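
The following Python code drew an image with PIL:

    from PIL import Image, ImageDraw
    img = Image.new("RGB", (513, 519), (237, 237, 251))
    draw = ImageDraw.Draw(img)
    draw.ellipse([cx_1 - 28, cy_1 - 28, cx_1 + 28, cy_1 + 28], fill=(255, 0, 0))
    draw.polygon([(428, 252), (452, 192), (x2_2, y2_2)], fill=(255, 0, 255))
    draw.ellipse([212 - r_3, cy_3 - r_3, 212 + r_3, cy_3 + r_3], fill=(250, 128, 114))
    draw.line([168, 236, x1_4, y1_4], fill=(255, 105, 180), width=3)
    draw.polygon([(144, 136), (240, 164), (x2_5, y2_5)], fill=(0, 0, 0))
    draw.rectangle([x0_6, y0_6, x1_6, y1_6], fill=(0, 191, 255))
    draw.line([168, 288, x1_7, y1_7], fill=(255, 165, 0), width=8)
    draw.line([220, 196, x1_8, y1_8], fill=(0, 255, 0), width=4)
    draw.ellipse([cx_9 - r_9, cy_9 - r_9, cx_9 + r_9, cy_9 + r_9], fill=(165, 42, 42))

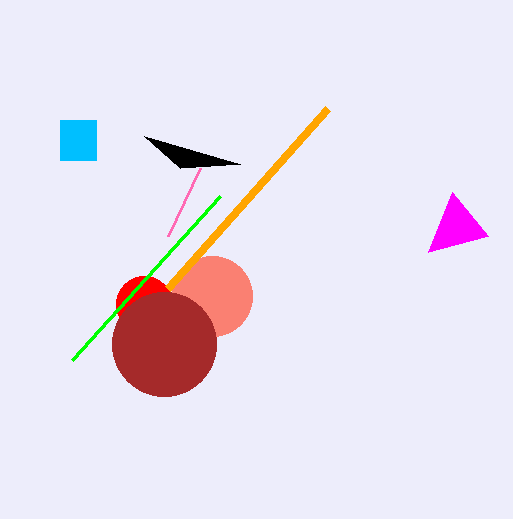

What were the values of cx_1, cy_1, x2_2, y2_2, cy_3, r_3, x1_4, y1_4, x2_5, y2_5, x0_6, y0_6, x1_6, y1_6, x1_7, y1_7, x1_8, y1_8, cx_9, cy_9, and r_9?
cx_1 = 144; cy_1 = 304; x2_2 = 488; y2_2 = 236; cy_3 = 296; r_3 = 40; x1_4 = 200; y1_4 = 168; x2_5 = 180; y2_5 = 168; x0_6 = 60; y0_6 = 120; x1_6 = 96; y1_6 = 160; x1_7 = 328; y1_7 = 108; x1_8 = 72; y1_8 = 360; cx_9 = 164; cy_9 = 344; r_9 = 52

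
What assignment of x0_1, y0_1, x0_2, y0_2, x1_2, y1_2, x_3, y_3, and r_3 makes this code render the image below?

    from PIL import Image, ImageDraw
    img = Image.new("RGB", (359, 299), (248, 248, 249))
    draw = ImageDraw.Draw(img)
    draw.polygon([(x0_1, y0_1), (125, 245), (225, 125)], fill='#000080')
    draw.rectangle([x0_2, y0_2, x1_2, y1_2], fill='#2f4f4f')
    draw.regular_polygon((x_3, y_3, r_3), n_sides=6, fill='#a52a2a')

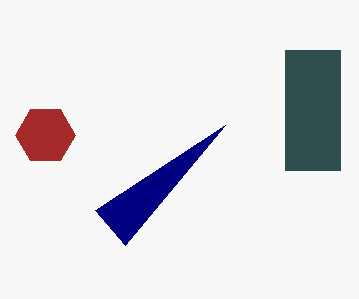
x0_1 = 95, y0_1 = 210, x0_2 = 285, y0_2 = 50, x1_2 = 340, y1_2 = 170, x_3 = 45, y_3 = 135, r_3 = 30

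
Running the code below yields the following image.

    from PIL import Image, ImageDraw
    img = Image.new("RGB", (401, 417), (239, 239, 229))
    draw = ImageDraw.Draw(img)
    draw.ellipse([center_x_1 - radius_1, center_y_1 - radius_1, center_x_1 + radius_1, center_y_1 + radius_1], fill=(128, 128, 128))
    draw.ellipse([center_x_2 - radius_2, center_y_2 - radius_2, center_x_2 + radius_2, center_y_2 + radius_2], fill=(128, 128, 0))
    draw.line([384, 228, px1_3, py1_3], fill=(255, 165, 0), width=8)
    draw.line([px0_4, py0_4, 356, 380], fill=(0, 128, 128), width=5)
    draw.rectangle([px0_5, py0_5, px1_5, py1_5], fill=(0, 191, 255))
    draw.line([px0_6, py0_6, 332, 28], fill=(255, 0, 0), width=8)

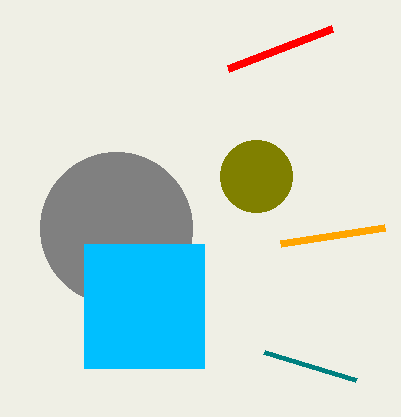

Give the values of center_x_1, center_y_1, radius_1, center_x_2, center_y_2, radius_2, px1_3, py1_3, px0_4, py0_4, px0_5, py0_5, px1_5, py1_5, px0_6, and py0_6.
center_x_1 = 116, center_y_1 = 228, radius_1 = 76, center_x_2 = 256, center_y_2 = 176, radius_2 = 36, px1_3 = 280, py1_3 = 244, px0_4 = 264, py0_4 = 352, px0_5 = 84, py0_5 = 244, px1_5 = 204, py1_5 = 368, px0_6 = 228, py0_6 = 68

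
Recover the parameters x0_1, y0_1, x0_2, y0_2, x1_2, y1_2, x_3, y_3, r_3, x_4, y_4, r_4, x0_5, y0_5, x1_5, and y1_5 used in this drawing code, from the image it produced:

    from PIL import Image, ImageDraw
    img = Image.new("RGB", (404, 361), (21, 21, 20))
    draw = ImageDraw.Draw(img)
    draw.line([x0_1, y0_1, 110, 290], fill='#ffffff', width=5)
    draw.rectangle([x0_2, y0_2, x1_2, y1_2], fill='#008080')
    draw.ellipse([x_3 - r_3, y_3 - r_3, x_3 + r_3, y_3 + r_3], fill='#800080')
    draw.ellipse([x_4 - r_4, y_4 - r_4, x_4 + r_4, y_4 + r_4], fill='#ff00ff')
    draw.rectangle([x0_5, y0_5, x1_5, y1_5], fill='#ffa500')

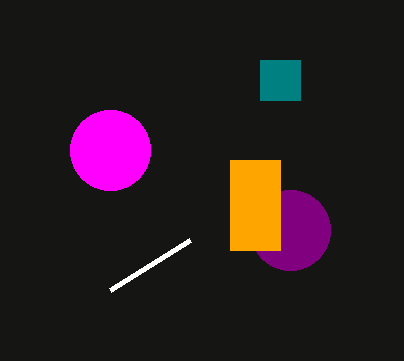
x0_1 = 190
y0_1 = 240
x0_2 = 260
y0_2 = 60
x1_2 = 300
y1_2 = 100
x_3 = 290
y_3 = 230
r_3 = 40
x_4 = 110
y_4 = 150
r_4 = 40
x0_5 = 230
y0_5 = 160
x1_5 = 280
y1_5 = 250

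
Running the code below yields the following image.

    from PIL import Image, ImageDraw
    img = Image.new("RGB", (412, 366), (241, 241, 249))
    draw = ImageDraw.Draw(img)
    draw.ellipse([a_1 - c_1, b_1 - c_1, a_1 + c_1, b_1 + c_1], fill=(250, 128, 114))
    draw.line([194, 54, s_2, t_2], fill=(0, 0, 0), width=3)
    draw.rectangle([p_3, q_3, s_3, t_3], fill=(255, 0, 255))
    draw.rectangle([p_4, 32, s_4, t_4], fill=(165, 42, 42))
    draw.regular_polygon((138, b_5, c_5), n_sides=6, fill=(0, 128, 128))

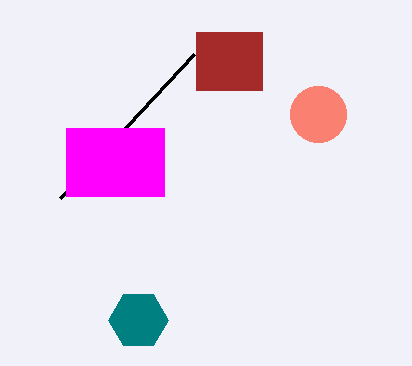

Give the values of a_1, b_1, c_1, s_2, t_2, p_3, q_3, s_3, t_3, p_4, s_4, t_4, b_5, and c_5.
a_1 = 318; b_1 = 114; c_1 = 28; s_2 = 60; t_2 = 198; p_3 = 66; q_3 = 128; s_3 = 164; t_3 = 196; p_4 = 196; s_4 = 262; t_4 = 90; b_5 = 320; c_5 = 30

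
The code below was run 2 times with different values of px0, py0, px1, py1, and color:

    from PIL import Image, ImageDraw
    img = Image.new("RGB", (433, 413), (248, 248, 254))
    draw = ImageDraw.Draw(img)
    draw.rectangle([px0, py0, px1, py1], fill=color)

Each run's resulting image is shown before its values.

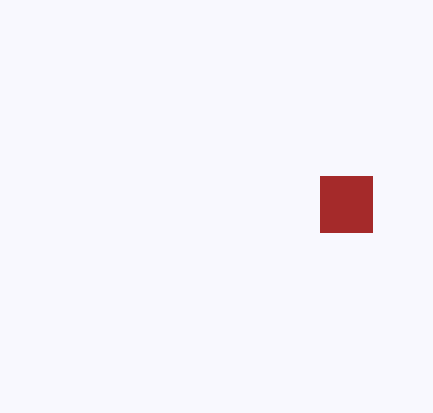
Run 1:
px0 = 320; py0 = 176; px1 = 372; py1 = 232; color = 'brown'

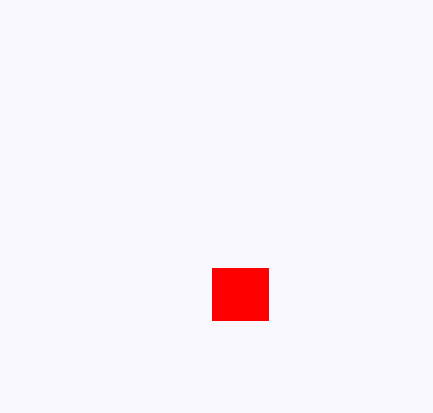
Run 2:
px0 = 212, py0 = 268, px1 = 268, py1 = 320, color = 'red'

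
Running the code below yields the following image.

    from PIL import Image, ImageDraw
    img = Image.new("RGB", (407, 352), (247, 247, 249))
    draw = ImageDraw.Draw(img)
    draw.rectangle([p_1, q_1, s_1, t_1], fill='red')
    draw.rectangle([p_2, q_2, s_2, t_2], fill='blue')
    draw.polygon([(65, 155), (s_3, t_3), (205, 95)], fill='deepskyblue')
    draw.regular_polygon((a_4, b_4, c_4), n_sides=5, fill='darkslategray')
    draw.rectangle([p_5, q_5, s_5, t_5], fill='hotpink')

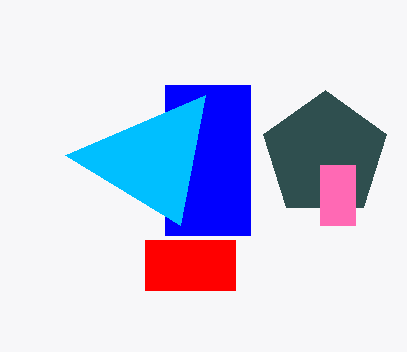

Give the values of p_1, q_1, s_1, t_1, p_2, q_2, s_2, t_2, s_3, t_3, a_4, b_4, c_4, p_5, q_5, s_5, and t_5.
p_1 = 145
q_1 = 240
s_1 = 235
t_1 = 290
p_2 = 165
q_2 = 85
s_2 = 250
t_2 = 235
s_3 = 180
t_3 = 225
a_4 = 325
b_4 = 155
c_4 = 65
p_5 = 320
q_5 = 165
s_5 = 355
t_5 = 225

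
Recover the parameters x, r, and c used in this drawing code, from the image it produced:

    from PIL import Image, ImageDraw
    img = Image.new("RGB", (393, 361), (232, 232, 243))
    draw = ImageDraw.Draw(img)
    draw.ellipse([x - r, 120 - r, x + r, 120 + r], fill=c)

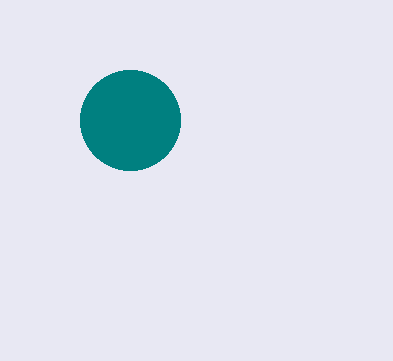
x = 130
r = 50
c = 'teal'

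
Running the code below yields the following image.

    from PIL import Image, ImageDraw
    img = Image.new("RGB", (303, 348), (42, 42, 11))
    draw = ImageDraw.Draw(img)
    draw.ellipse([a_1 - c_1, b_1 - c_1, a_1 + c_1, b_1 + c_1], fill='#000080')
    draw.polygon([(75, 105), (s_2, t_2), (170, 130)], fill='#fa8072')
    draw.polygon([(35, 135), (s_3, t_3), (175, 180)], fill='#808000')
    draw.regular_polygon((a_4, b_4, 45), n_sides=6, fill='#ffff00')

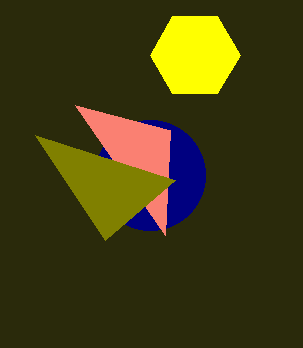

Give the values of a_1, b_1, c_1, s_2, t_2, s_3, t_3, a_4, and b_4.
a_1 = 150, b_1 = 175, c_1 = 55, s_2 = 165, t_2 = 235, s_3 = 105, t_3 = 240, a_4 = 195, b_4 = 55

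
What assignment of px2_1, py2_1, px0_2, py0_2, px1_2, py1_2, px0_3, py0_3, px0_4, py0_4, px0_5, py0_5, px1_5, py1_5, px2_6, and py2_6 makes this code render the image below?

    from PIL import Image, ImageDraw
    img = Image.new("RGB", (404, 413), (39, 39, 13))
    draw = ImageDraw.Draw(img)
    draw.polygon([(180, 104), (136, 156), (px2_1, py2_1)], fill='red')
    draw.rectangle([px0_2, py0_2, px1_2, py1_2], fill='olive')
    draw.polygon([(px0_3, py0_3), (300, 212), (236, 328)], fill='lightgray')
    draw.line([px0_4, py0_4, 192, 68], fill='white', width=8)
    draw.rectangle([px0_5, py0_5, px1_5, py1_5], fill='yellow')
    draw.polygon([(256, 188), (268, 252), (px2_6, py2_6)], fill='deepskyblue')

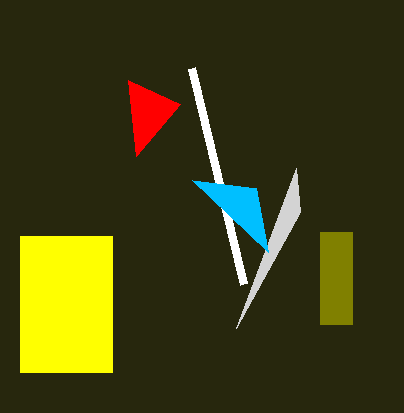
px2_1 = 128; py2_1 = 80; px0_2 = 320; py0_2 = 232; px1_2 = 352; py1_2 = 324; px0_3 = 296; py0_3 = 168; px0_4 = 244; py0_4 = 284; px0_5 = 20; py0_5 = 236; px1_5 = 112; py1_5 = 372; px2_6 = 192; py2_6 = 180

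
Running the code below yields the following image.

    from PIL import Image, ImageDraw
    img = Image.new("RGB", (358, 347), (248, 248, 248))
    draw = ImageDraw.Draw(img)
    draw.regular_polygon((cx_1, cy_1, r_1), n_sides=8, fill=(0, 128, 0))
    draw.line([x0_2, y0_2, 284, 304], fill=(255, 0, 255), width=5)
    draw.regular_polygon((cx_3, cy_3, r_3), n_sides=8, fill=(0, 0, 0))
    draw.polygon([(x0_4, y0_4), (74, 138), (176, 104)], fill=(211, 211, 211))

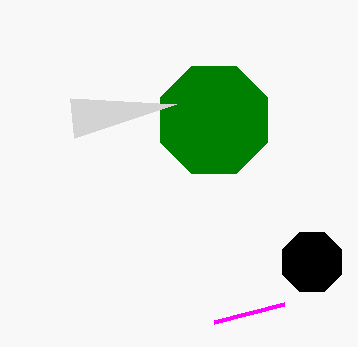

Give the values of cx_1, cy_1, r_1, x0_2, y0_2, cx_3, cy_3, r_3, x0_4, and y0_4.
cx_1 = 214
cy_1 = 120
r_1 = 58
x0_2 = 214
y0_2 = 322
cx_3 = 312
cy_3 = 262
r_3 = 32
x0_4 = 70
y0_4 = 98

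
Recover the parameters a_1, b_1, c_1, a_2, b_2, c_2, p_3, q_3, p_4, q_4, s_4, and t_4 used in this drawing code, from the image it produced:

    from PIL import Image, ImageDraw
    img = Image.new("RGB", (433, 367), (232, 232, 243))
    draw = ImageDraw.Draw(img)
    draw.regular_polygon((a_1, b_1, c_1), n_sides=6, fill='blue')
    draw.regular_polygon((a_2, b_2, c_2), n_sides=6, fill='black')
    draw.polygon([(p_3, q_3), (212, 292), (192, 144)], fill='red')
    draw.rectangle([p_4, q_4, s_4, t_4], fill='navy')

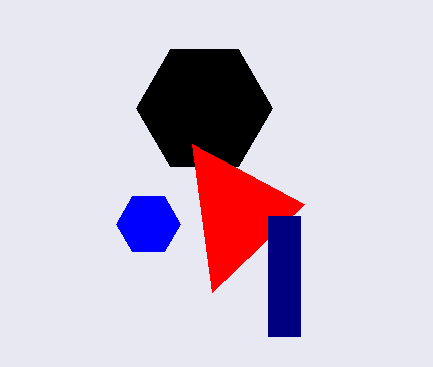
a_1 = 148
b_1 = 224
c_1 = 32
a_2 = 204
b_2 = 108
c_2 = 68
p_3 = 304
q_3 = 204
p_4 = 268
q_4 = 216
s_4 = 300
t_4 = 336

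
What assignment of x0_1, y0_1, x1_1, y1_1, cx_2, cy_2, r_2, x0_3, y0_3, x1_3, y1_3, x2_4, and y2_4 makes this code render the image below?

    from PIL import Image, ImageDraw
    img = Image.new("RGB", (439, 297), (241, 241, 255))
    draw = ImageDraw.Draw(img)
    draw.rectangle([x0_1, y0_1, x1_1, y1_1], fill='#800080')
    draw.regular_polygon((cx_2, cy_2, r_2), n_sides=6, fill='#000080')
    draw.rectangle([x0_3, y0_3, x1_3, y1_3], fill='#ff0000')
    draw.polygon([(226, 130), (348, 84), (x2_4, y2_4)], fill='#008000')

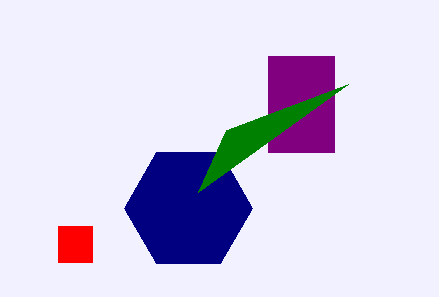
x0_1 = 268, y0_1 = 56, x1_1 = 334, y1_1 = 152, cx_2 = 188, cy_2 = 208, r_2 = 64, x0_3 = 58, y0_3 = 226, x1_3 = 92, y1_3 = 262, x2_4 = 198, y2_4 = 192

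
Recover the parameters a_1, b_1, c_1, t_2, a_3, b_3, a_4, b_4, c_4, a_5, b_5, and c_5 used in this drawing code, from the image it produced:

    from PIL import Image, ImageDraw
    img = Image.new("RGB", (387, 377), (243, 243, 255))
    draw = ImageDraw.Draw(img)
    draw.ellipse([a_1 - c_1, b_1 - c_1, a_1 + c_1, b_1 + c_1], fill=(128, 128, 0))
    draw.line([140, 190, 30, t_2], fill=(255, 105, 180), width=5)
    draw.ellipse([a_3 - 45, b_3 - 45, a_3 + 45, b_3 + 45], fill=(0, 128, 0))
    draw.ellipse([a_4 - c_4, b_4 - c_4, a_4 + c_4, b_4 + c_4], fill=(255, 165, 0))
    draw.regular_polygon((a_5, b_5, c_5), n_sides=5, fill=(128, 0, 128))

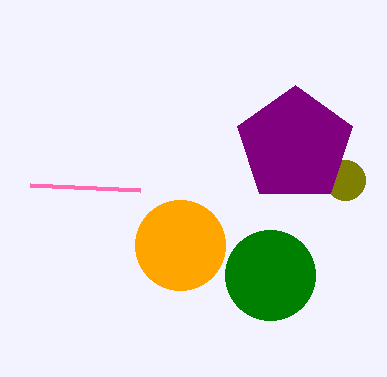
a_1 = 345, b_1 = 180, c_1 = 20, t_2 = 185, a_3 = 270, b_3 = 275, a_4 = 180, b_4 = 245, c_4 = 45, a_5 = 295, b_5 = 145, c_5 = 60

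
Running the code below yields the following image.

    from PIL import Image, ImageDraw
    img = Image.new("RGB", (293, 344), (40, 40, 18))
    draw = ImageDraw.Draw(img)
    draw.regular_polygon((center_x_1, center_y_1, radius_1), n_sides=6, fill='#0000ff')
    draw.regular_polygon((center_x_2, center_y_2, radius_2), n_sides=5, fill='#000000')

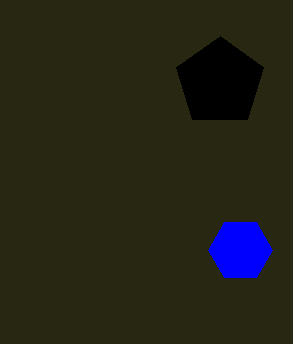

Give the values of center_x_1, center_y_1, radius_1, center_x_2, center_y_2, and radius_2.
center_x_1 = 240, center_y_1 = 250, radius_1 = 32, center_x_2 = 220, center_y_2 = 82, radius_2 = 46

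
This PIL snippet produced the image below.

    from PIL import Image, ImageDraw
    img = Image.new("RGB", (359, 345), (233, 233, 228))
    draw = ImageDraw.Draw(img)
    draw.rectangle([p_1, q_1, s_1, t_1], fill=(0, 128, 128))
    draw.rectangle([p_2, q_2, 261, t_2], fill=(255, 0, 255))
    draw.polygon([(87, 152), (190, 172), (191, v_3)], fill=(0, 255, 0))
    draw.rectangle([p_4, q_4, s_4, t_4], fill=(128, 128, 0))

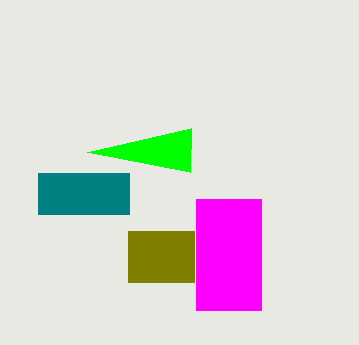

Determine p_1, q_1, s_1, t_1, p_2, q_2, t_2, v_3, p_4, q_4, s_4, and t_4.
p_1 = 38
q_1 = 173
s_1 = 129
t_1 = 214
p_2 = 196
q_2 = 199
t_2 = 310
v_3 = 128
p_4 = 128
q_4 = 231
s_4 = 194
t_4 = 282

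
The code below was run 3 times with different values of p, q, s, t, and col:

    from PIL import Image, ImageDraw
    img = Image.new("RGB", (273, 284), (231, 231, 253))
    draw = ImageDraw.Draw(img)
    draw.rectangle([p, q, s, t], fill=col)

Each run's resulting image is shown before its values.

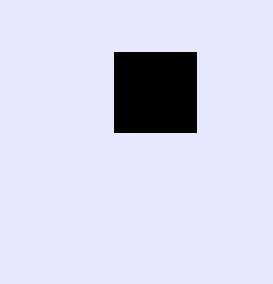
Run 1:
p = 114; q = 52; s = 196; t = 132; col = 'black'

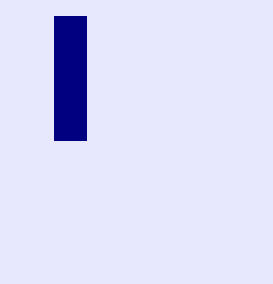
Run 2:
p = 54, q = 16, s = 86, t = 140, col = 'navy'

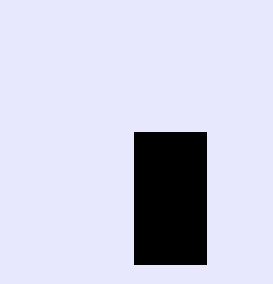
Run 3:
p = 134, q = 132, s = 206, t = 264, col = 'black'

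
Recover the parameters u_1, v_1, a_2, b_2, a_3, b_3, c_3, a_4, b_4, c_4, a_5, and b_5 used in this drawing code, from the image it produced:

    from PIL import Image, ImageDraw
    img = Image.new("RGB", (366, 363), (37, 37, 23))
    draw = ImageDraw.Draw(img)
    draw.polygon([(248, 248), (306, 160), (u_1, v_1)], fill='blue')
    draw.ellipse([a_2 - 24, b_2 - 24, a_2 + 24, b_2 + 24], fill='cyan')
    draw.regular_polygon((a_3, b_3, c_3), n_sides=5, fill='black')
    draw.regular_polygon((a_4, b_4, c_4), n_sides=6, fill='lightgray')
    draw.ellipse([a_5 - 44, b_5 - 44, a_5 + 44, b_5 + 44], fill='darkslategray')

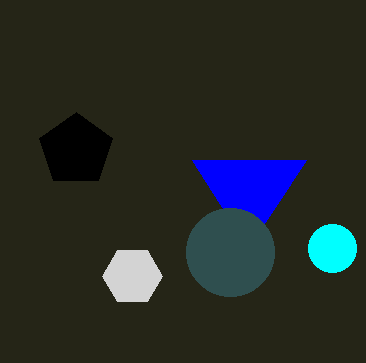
u_1 = 192, v_1 = 160, a_2 = 332, b_2 = 248, a_3 = 76, b_3 = 150, c_3 = 38, a_4 = 132, b_4 = 276, c_4 = 30, a_5 = 230, b_5 = 252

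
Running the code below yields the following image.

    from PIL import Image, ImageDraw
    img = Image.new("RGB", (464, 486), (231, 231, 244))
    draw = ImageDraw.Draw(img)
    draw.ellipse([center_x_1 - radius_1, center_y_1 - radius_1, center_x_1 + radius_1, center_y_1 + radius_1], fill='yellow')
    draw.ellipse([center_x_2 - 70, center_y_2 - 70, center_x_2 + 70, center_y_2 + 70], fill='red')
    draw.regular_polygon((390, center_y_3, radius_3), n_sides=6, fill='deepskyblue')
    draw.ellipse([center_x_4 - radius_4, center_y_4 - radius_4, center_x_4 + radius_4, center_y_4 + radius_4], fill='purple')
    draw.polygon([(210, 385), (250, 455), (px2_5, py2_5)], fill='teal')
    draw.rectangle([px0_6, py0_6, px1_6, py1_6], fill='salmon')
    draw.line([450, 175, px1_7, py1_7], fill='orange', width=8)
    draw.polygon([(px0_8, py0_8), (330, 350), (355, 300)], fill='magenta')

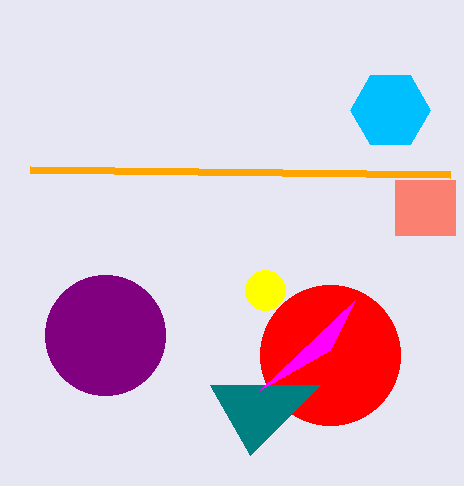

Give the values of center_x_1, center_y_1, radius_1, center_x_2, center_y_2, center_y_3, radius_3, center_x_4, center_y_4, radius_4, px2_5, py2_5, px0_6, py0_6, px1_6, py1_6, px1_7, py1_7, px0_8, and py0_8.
center_x_1 = 265; center_y_1 = 290; radius_1 = 20; center_x_2 = 330; center_y_2 = 355; center_y_3 = 110; radius_3 = 40; center_x_4 = 105; center_y_4 = 335; radius_4 = 60; px2_5 = 320; py2_5 = 385; px0_6 = 395; py0_6 = 180; px1_6 = 455; py1_6 = 235; px1_7 = 30; py1_7 = 170; px0_8 = 260; py0_8 = 390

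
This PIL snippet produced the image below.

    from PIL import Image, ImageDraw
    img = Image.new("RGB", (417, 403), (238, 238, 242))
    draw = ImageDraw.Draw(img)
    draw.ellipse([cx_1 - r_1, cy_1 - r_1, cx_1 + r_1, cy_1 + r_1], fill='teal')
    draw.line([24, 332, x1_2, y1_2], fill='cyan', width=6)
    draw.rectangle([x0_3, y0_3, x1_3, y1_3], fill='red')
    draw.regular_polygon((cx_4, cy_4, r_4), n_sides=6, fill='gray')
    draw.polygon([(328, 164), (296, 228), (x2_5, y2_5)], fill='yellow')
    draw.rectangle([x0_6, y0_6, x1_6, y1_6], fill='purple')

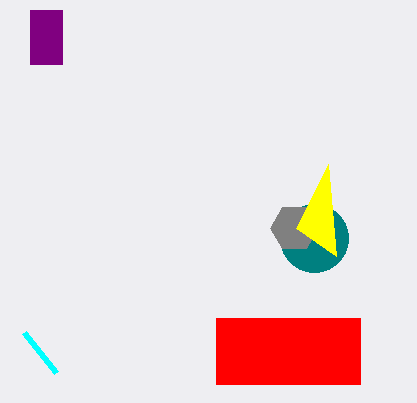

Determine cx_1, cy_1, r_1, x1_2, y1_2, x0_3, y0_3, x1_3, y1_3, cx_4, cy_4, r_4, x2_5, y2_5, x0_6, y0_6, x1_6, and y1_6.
cx_1 = 314; cy_1 = 238; r_1 = 34; x1_2 = 56; y1_2 = 372; x0_3 = 216; y0_3 = 318; x1_3 = 360; y1_3 = 384; cx_4 = 294; cy_4 = 228; r_4 = 24; x2_5 = 336; y2_5 = 256; x0_6 = 30; y0_6 = 10; x1_6 = 62; y1_6 = 64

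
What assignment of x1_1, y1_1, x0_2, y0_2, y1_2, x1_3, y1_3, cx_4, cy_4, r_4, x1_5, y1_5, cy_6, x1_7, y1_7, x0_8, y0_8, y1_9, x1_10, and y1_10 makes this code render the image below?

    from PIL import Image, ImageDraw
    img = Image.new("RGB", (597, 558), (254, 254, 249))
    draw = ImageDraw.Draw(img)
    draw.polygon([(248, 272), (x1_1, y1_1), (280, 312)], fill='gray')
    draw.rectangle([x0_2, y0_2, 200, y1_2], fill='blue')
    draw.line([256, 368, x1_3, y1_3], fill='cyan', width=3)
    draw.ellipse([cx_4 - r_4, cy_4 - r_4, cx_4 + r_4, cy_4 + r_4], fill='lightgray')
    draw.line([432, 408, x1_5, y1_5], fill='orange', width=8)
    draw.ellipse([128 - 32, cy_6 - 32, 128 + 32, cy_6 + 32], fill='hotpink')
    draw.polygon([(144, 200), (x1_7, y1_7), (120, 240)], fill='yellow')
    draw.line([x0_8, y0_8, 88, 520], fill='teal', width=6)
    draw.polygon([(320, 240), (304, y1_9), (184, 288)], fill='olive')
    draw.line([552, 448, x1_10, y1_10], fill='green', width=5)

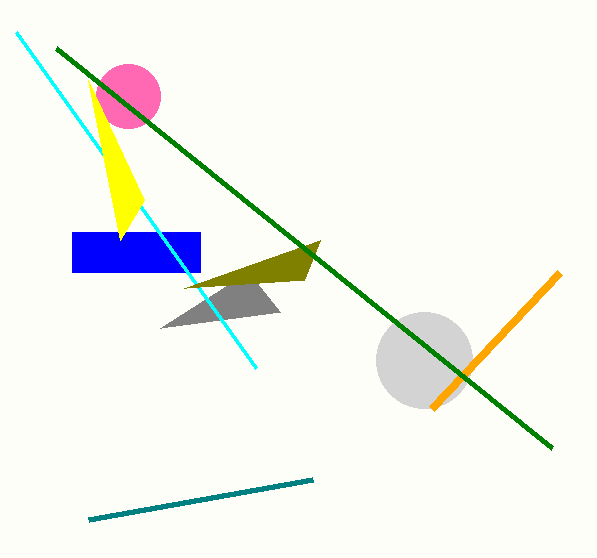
x1_1 = 160; y1_1 = 328; x0_2 = 72; y0_2 = 232; y1_2 = 272; x1_3 = 16; y1_3 = 32; cx_4 = 424; cy_4 = 360; r_4 = 48; x1_5 = 560; y1_5 = 272; cy_6 = 96; x1_7 = 88; y1_7 = 80; x0_8 = 312; y0_8 = 480; y1_9 = 280; x1_10 = 56; y1_10 = 48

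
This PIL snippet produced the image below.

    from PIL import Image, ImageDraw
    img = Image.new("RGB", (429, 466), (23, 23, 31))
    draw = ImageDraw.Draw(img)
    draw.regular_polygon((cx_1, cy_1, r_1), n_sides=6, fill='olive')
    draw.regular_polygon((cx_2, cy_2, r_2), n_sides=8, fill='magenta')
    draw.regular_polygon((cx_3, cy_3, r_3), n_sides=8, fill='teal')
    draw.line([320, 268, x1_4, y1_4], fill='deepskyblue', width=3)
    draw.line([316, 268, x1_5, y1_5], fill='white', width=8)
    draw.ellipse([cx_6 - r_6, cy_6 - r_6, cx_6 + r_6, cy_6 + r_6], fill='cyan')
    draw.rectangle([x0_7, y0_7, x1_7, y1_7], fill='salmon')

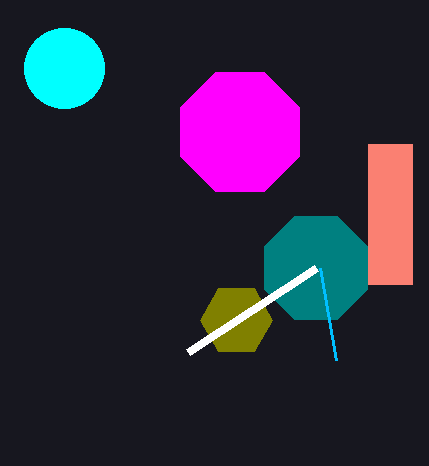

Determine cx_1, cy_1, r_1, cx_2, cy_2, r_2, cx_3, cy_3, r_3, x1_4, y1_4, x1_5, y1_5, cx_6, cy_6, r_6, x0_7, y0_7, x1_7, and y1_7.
cx_1 = 236, cy_1 = 320, r_1 = 36, cx_2 = 240, cy_2 = 132, r_2 = 64, cx_3 = 316, cy_3 = 268, r_3 = 56, x1_4 = 336, y1_4 = 360, x1_5 = 188, y1_5 = 352, cx_6 = 64, cy_6 = 68, r_6 = 40, x0_7 = 368, y0_7 = 144, x1_7 = 412, y1_7 = 284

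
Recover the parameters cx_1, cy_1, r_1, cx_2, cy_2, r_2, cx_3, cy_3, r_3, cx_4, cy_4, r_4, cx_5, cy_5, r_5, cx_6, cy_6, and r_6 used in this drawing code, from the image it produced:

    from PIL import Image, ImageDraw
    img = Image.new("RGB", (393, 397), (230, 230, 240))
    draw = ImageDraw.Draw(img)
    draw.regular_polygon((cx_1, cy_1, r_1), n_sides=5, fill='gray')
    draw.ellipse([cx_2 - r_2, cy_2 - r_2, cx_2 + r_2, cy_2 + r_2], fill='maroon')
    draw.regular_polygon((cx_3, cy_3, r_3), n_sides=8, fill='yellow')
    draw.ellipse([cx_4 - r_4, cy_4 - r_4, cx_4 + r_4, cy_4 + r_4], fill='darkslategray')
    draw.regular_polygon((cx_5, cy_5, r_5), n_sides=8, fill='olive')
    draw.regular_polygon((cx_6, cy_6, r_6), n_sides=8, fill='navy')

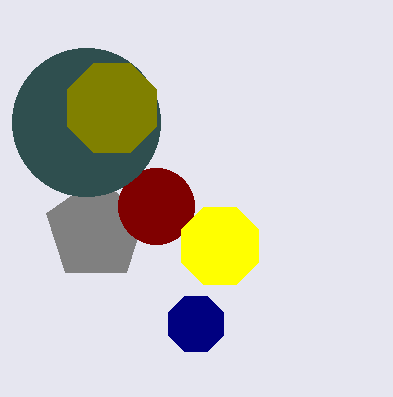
cx_1 = 96
cy_1 = 230
r_1 = 52
cx_2 = 156
cy_2 = 206
r_2 = 38
cx_3 = 220
cy_3 = 246
r_3 = 42
cx_4 = 86
cy_4 = 122
r_4 = 74
cx_5 = 112
cy_5 = 108
r_5 = 48
cx_6 = 196
cy_6 = 324
r_6 = 30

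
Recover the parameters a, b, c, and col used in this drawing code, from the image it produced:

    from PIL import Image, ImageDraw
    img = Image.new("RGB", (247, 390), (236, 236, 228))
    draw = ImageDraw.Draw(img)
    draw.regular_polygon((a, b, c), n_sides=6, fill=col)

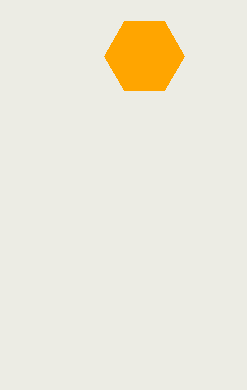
a = 144, b = 56, c = 40, col = 'orange'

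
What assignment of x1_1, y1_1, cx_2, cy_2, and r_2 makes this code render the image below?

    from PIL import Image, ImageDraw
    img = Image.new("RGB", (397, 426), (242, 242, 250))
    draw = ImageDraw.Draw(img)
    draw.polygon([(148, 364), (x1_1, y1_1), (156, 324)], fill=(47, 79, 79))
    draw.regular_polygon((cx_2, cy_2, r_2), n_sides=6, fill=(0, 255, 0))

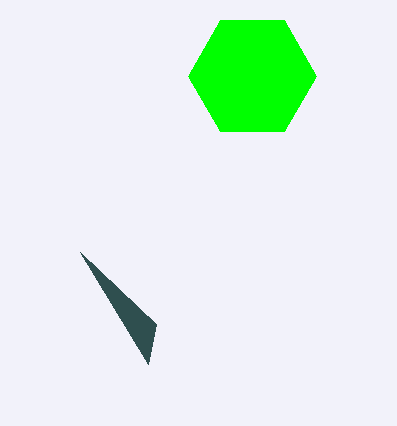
x1_1 = 80
y1_1 = 252
cx_2 = 252
cy_2 = 76
r_2 = 64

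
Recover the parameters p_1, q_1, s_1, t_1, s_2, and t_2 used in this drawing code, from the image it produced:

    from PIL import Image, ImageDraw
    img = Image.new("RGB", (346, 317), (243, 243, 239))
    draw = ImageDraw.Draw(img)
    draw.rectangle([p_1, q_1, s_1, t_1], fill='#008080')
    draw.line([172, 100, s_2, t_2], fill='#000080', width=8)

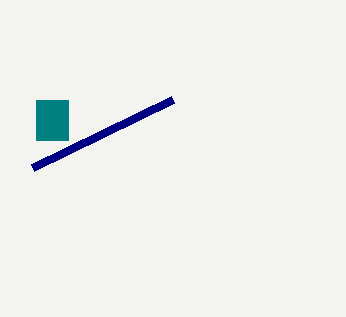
p_1 = 36
q_1 = 100
s_1 = 68
t_1 = 140
s_2 = 32
t_2 = 168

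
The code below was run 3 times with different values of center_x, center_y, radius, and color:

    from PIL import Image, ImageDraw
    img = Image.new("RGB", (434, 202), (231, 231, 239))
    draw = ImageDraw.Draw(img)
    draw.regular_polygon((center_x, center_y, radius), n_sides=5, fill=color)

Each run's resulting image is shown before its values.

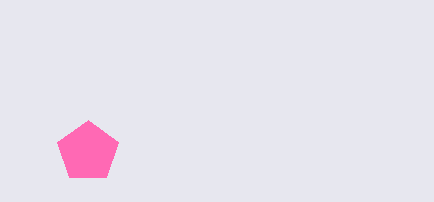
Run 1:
center_x = 88
center_y = 152
radius = 32
color = 'hotpink'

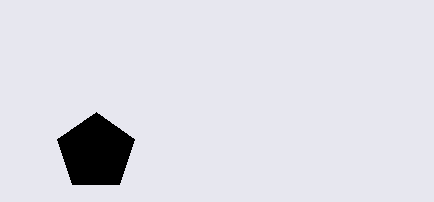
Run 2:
center_x = 96; center_y = 152; radius = 40; color = 'black'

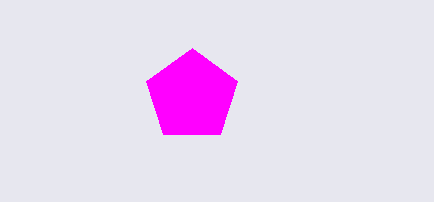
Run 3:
center_x = 192, center_y = 96, radius = 48, color = 'magenta'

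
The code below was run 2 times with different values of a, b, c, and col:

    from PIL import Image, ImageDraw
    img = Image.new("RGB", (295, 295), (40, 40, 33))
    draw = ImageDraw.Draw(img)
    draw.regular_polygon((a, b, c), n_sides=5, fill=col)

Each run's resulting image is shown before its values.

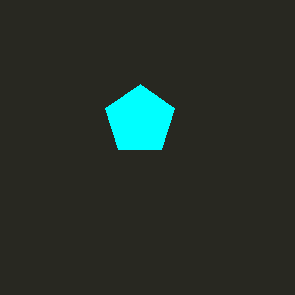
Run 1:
a = 140, b = 120, c = 36, col = 'cyan'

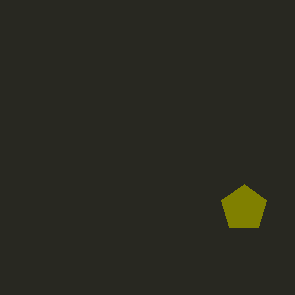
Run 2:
a = 244; b = 208; c = 24; col = 'olive'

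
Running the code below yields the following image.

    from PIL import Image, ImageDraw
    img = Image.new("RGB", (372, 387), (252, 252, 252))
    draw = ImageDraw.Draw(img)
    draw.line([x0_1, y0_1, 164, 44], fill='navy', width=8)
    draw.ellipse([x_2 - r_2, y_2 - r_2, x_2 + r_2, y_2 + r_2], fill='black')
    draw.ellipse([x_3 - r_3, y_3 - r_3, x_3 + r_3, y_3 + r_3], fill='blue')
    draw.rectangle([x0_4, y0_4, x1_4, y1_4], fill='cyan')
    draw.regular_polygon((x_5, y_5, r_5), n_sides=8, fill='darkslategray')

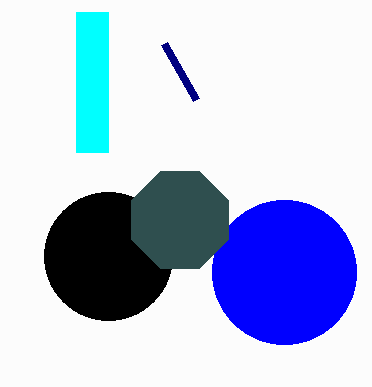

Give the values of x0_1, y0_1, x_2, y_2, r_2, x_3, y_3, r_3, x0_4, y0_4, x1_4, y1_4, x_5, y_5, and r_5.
x0_1 = 196; y0_1 = 100; x_2 = 108; y_2 = 256; r_2 = 64; x_3 = 284; y_3 = 272; r_3 = 72; x0_4 = 76; y0_4 = 12; x1_4 = 108; y1_4 = 152; x_5 = 180; y_5 = 220; r_5 = 52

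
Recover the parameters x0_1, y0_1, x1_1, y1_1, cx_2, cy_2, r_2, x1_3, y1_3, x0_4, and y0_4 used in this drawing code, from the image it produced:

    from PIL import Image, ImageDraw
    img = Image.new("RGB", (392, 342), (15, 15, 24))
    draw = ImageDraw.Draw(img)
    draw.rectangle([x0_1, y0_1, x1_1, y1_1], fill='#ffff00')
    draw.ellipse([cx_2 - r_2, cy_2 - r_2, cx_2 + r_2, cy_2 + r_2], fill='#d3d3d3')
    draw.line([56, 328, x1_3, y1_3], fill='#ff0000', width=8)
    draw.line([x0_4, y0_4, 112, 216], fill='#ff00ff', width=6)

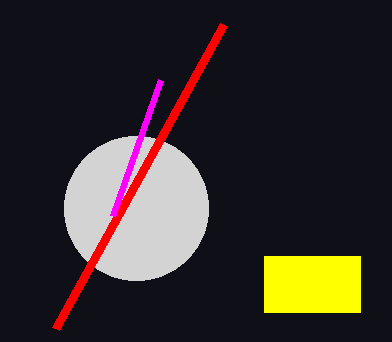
x0_1 = 264; y0_1 = 256; x1_1 = 360; y1_1 = 312; cx_2 = 136; cy_2 = 208; r_2 = 72; x1_3 = 224; y1_3 = 24; x0_4 = 160; y0_4 = 80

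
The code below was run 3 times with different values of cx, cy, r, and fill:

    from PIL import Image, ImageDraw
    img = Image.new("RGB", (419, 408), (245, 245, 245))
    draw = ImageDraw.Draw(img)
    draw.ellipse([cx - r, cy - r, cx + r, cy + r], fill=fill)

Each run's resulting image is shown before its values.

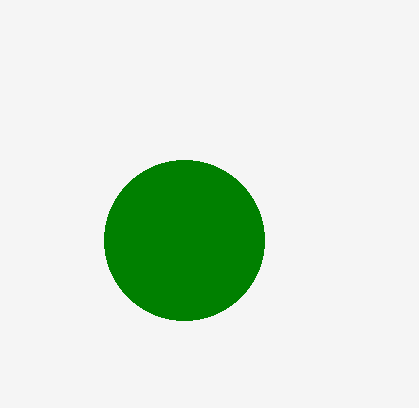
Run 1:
cx = 184, cy = 240, r = 80, fill = 'green'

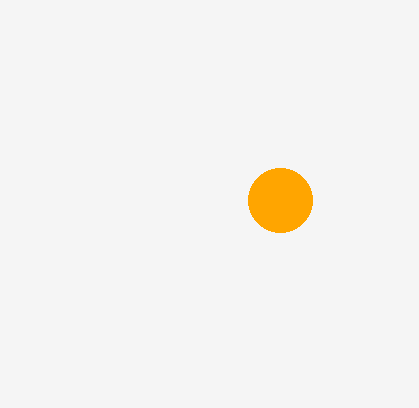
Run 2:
cx = 280; cy = 200; r = 32; fill = 'orange'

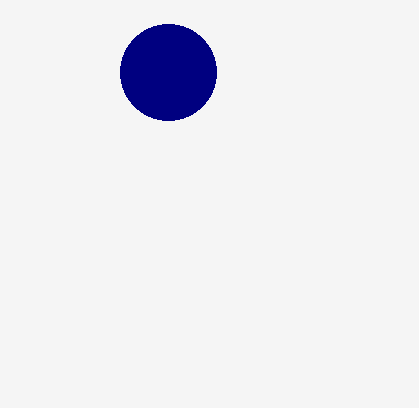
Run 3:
cx = 168; cy = 72; r = 48; fill = 'navy'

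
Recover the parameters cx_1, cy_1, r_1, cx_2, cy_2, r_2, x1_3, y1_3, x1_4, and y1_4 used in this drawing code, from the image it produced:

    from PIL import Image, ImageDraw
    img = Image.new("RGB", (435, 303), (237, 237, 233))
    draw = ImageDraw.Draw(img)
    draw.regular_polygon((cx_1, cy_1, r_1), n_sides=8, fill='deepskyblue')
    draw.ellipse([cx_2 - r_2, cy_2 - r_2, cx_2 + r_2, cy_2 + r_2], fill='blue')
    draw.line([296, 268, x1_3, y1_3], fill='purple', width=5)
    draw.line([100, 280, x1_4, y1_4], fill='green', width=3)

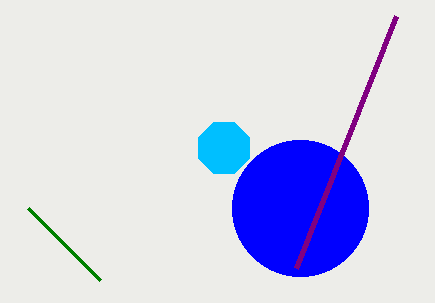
cx_1 = 224; cy_1 = 148; r_1 = 28; cx_2 = 300; cy_2 = 208; r_2 = 68; x1_3 = 396; y1_3 = 16; x1_4 = 28; y1_4 = 208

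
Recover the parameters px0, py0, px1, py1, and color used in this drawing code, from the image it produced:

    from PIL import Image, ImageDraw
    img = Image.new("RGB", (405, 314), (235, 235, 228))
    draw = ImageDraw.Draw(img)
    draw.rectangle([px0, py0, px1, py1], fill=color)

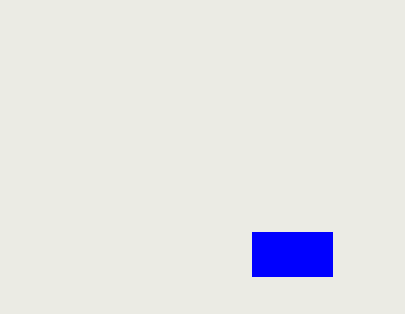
px0 = 252, py0 = 232, px1 = 332, py1 = 276, color = 'blue'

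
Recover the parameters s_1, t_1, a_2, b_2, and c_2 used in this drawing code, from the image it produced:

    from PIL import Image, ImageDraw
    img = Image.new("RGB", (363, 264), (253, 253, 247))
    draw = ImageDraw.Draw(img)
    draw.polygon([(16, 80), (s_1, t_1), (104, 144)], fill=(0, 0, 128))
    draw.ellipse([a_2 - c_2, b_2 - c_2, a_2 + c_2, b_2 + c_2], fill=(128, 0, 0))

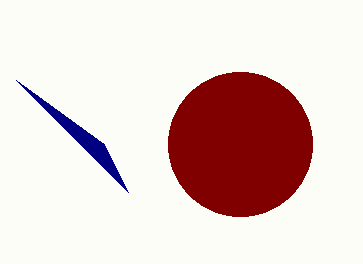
s_1 = 128, t_1 = 192, a_2 = 240, b_2 = 144, c_2 = 72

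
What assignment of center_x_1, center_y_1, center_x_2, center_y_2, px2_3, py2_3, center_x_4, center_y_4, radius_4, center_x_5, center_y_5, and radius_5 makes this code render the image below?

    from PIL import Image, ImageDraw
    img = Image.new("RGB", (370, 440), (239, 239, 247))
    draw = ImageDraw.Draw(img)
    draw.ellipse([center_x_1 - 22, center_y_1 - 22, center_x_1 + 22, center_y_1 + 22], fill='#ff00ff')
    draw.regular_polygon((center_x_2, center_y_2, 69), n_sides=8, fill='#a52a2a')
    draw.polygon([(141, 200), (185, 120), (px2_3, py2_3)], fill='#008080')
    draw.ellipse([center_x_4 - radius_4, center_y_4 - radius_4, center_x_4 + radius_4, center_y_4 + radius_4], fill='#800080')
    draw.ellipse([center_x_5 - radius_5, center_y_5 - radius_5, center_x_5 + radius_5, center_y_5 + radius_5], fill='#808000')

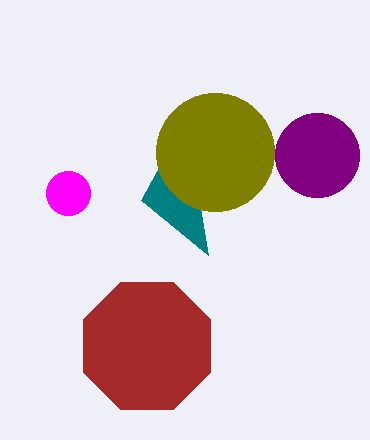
center_x_1 = 68; center_y_1 = 193; center_x_2 = 147; center_y_2 = 346; px2_3 = 208; py2_3 = 255; center_x_4 = 317; center_y_4 = 155; radius_4 = 42; center_x_5 = 215; center_y_5 = 152; radius_5 = 59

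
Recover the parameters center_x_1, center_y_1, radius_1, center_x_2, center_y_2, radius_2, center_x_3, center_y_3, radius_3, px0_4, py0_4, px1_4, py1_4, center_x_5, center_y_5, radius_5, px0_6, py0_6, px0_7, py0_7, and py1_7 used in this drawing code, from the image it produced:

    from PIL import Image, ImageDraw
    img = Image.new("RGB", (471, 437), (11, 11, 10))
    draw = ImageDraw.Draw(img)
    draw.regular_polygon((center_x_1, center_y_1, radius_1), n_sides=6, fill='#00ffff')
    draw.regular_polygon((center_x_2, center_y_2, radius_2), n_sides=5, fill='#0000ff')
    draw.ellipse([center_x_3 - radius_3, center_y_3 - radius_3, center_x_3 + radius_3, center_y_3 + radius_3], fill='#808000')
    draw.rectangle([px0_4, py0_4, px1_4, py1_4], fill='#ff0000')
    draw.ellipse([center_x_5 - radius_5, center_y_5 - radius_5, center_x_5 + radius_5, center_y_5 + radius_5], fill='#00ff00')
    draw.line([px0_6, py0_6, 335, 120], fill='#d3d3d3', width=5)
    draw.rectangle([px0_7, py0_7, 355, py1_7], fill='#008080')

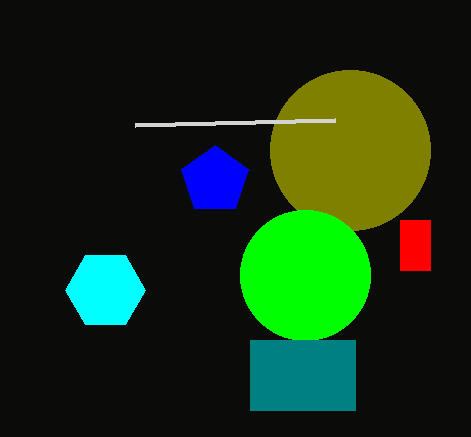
center_x_1 = 105, center_y_1 = 290, radius_1 = 40, center_x_2 = 215, center_y_2 = 180, radius_2 = 35, center_x_3 = 350, center_y_3 = 150, radius_3 = 80, px0_4 = 400, py0_4 = 220, px1_4 = 430, py1_4 = 270, center_x_5 = 305, center_y_5 = 275, radius_5 = 65, px0_6 = 135, py0_6 = 125, px0_7 = 250, py0_7 = 340, py1_7 = 410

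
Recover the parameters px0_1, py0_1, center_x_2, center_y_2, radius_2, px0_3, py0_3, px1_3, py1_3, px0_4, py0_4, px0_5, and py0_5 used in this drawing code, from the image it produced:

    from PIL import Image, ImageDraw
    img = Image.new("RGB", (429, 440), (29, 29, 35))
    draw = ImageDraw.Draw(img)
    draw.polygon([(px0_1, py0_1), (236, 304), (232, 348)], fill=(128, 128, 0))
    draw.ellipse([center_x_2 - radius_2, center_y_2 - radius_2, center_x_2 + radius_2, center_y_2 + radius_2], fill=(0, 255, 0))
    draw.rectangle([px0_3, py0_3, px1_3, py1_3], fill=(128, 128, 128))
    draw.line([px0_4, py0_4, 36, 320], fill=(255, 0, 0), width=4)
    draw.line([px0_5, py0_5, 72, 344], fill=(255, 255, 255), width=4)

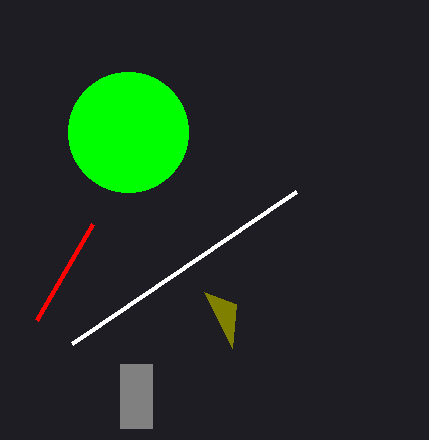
px0_1 = 204; py0_1 = 292; center_x_2 = 128; center_y_2 = 132; radius_2 = 60; px0_3 = 120; py0_3 = 364; px1_3 = 152; py1_3 = 428; px0_4 = 92; py0_4 = 224; px0_5 = 296; py0_5 = 192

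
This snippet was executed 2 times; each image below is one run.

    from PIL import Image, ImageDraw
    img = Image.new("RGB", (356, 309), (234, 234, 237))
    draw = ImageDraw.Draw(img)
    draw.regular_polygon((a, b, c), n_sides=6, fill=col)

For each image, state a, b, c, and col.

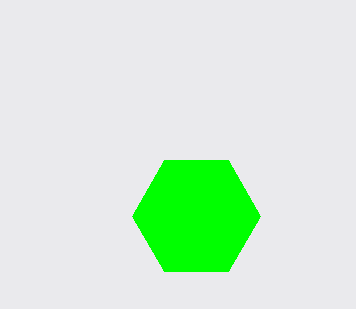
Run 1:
a = 196
b = 216
c = 64
col = 'lime'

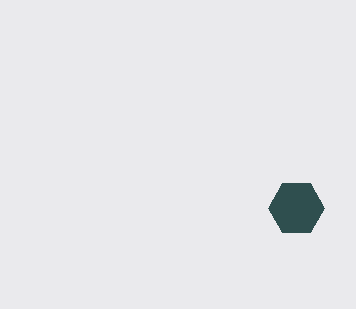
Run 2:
a = 296; b = 208; c = 28; col = 'darkslategray'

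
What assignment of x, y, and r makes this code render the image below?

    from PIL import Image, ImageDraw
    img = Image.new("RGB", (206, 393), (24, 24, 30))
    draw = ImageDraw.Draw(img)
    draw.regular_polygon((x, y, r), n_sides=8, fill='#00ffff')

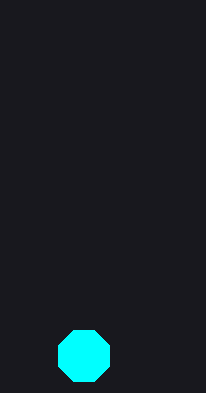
x = 84, y = 356, r = 28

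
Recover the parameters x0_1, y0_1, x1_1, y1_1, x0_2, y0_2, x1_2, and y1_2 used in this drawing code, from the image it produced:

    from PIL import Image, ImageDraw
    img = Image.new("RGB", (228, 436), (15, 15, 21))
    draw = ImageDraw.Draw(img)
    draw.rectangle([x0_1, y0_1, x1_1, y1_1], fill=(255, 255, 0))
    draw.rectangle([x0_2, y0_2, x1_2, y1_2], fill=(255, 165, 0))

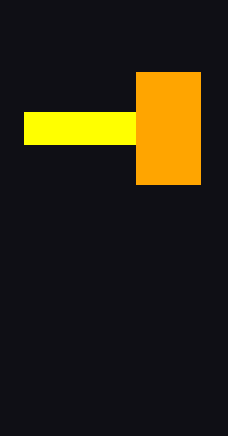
x0_1 = 24; y0_1 = 112; x1_1 = 136; y1_1 = 144; x0_2 = 136; y0_2 = 72; x1_2 = 200; y1_2 = 184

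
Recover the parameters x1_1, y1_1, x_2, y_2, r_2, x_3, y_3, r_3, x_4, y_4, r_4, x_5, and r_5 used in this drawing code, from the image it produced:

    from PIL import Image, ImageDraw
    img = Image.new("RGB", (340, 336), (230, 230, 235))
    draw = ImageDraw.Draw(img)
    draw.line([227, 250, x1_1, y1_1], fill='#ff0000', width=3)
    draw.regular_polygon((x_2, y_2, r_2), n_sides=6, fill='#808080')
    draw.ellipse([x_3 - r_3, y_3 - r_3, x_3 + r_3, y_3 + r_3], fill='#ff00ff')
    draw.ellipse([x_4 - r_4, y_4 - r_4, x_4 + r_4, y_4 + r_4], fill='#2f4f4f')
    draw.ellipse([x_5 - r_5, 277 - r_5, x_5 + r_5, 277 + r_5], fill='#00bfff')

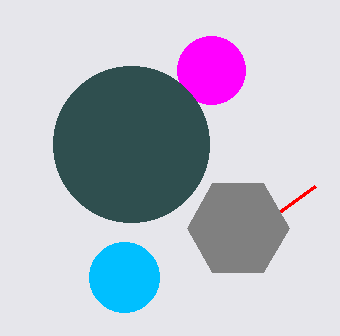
x1_1 = 315
y1_1 = 186
x_2 = 238
y_2 = 228
r_2 = 51
x_3 = 211
y_3 = 70
r_3 = 34
x_4 = 131
y_4 = 144
r_4 = 78
x_5 = 124
r_5 = 35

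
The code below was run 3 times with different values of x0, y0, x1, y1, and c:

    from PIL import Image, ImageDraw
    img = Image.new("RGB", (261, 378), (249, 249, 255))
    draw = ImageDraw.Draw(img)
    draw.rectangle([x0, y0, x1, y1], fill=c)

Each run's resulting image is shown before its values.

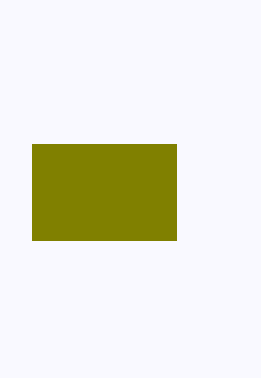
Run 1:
x0 = 32
y0 = 144
x1 = 176
y1 = 240
c = 'olive'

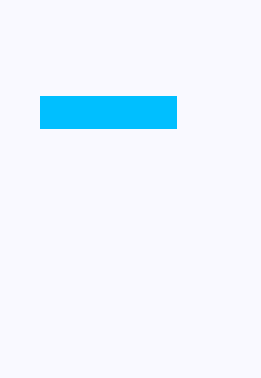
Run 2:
x0 = 40, y0 = 96, x1 = 176, y1 = 128, c = 'deepskyblue'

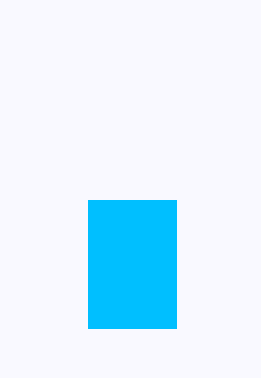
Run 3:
x0 = 88; y0 = 200; x1 = 176; y1 = 328; c = 'deepskyblue'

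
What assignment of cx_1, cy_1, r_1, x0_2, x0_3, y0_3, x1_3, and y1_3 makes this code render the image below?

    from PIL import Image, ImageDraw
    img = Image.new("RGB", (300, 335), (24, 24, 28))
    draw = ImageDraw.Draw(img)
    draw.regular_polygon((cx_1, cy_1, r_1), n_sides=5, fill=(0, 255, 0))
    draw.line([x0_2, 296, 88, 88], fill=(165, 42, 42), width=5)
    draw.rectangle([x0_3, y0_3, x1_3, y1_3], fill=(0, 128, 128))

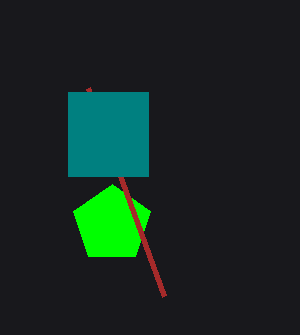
cx_1 = 112; cy_1 = 224; r_1 = 40; x0_2 = 164; x0_3 = 68; y0_3 = 92; x1_3 = 148; y1_3 = 176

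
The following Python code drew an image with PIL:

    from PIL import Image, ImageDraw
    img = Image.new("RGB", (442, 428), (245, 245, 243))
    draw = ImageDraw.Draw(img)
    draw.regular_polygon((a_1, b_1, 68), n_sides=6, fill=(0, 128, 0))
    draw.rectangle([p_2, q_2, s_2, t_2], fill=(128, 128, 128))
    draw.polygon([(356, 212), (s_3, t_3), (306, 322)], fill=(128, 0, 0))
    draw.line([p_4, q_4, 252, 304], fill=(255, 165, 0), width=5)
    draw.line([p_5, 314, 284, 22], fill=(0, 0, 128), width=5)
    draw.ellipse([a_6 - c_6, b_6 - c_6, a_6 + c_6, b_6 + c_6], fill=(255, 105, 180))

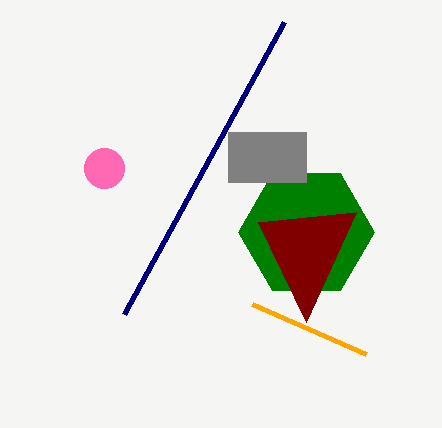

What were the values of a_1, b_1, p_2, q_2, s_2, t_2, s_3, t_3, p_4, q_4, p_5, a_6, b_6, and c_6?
a_1 = 306
b_1 = 232
p_2 = 228
q_2 = 132
s_2 = 306
t_2 = 182
s_3 = 258
t_3 = 222
p_4 = 366
q_4 = 354
p_5 = 124
a_6 = 104
b_6 = 168
c_6 = 20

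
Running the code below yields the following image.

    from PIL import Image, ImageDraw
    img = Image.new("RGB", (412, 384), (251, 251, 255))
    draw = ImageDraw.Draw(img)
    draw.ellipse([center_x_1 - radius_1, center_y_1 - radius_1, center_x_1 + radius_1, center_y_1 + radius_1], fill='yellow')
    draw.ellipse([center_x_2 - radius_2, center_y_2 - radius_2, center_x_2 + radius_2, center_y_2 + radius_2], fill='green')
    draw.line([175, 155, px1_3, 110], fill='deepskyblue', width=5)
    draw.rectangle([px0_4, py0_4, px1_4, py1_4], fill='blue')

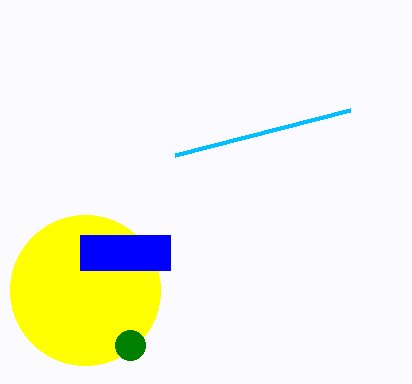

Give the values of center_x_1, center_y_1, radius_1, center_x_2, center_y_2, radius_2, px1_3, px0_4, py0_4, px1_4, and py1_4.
center_x_1 = 85
center_y_1 = 290
radius_1 = 75
center_x_2 = 130
center_y_2 = 345
radius_2 = 15
px1_3 = 350
px0_4 = 80
py0_4 = 235
px1_4 = 170
py1_4 = 270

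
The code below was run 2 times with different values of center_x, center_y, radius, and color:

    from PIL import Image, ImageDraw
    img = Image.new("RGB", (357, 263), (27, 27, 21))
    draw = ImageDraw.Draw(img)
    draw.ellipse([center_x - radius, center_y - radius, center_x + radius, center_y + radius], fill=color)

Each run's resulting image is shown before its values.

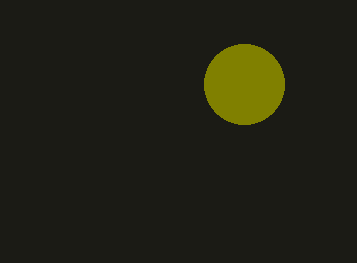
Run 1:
center_x = 244; center_y = 84; radius = 40; color = 'olive'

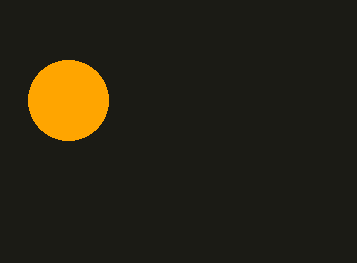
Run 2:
center_x = 68; center_y = 100; radius = 40; color = 'orange'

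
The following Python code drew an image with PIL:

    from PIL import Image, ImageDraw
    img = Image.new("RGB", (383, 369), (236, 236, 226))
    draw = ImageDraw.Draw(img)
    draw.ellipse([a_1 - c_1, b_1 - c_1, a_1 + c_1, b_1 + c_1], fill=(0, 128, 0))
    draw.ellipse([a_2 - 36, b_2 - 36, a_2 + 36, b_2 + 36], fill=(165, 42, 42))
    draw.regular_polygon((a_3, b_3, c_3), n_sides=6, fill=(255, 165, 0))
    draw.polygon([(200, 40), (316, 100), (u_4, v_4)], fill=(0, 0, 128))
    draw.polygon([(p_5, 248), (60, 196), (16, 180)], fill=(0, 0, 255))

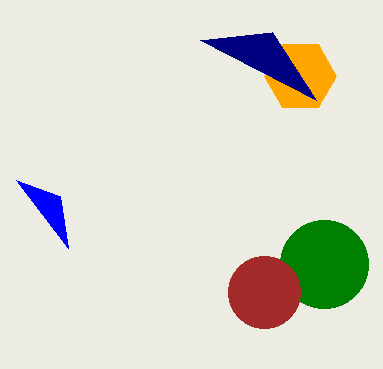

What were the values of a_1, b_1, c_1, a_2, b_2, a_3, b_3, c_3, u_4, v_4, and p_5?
a_1 = 324, b_1 = 264, c_1 = 44, a_2 = 264, b_2 = 292, a_3 = 300, b_3 = 76, c_3 = 36, u_4 = 272, v_4 = 32, p_5 = 68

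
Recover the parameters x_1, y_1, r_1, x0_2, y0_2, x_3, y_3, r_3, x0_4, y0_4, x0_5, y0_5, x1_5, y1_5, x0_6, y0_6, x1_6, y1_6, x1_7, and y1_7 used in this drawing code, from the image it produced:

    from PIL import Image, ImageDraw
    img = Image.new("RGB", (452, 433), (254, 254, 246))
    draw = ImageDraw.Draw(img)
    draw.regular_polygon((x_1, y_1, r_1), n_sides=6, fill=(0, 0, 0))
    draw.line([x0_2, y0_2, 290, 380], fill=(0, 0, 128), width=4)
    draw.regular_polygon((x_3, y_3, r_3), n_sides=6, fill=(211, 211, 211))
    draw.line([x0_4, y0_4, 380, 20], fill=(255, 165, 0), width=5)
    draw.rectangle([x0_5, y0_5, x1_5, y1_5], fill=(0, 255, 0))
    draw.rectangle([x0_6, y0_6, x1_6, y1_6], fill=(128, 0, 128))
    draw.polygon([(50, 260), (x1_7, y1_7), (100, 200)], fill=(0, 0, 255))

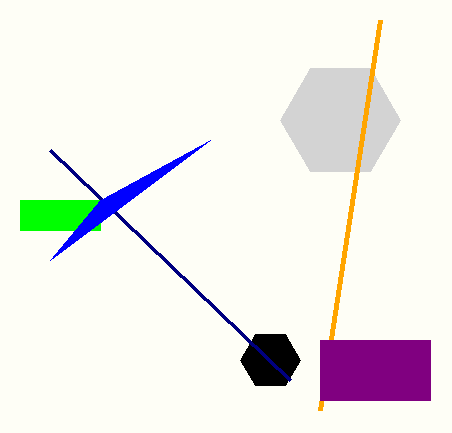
x_1 = 270
y_1 = 360
r_1 = 30
x0_2 = 50
y0_2 = 150
x_3 = 340
y_3 = 120
r_3 = 60
x0_4 = 320
y0_4 = 410
x0_5 = 20
y0_5 = 200
x1_5 = 100
y1_5 = 230
x0_6 = 320
y0_6 = 340
x1_6 = 430
y1_6 = 400
x1_7 = 210
y1_7 = 140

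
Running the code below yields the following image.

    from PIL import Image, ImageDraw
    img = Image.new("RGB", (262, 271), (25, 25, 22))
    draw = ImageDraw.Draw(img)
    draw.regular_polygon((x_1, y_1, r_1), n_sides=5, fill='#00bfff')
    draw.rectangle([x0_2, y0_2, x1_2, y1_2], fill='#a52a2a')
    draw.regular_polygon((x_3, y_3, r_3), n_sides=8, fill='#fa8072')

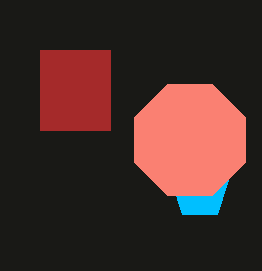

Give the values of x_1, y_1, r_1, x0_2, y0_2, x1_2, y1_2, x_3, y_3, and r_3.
x_1 = 200; y_1 = 190; r_1 = 30; x0_2 = 40; y0_2 = 50; x1_2 = 110; y1_2 = 130; x_3 = 190; y_3 = 140; r_3 = 60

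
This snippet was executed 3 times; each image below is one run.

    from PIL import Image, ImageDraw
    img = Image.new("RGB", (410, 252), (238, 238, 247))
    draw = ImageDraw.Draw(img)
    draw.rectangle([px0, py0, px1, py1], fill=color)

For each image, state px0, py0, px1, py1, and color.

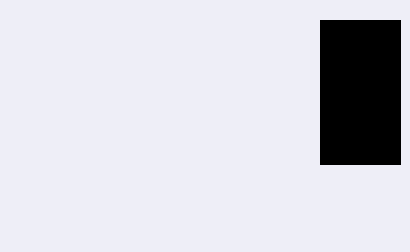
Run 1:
px0 = 320
py0 = 20
px1 = 400
py1 = 164
color = 'black'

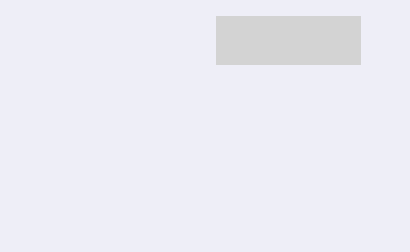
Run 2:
px0 = 216; py0 = 16; px1 = 360; py1 = 64; color = 'lightgray'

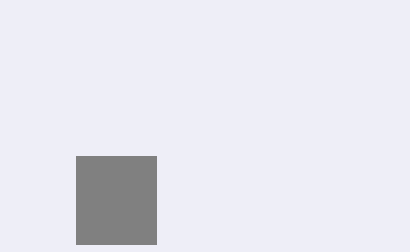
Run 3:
px0 = 76; py0 = 156; px1 = 156; py1 = 244; color = 'gray'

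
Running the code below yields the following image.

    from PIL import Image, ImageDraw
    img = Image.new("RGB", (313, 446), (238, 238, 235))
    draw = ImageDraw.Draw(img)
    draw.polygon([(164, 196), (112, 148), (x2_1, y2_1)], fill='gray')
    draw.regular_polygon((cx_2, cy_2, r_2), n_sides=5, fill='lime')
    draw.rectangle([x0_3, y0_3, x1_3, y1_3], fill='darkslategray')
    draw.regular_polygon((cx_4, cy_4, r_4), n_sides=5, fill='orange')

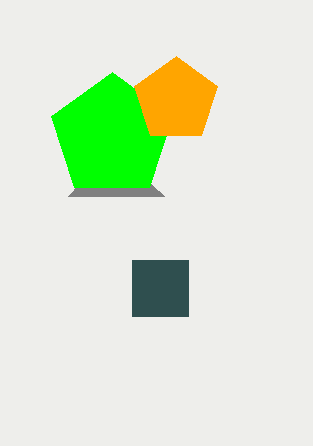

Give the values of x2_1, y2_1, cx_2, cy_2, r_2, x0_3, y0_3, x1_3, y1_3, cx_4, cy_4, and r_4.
x2_1 = 68
y2_1 = 196
cx_2 = 112
cy_2 = 136
r_2 = 64
x0_3 = 132
y0_3 = 260
x1_3 = 188
y1_3 = 316
cx_4 = 176
cy_4 = 100
r_4 = 44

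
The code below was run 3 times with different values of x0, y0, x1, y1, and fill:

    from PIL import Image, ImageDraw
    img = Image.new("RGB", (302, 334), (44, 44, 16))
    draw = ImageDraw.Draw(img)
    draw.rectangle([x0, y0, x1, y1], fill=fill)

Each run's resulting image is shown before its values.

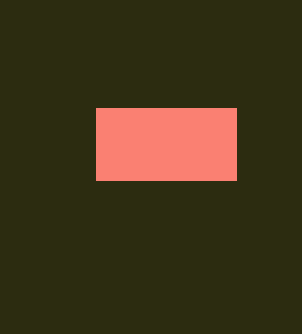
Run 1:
x0 = 96
y0 = 108
x1 = 236
y1 = 180
fill = 'salmon'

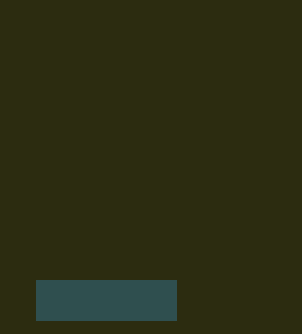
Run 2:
x0 = 36, y0 = 280, x1 = 176, y1 = 320, fill = 'darkslategray'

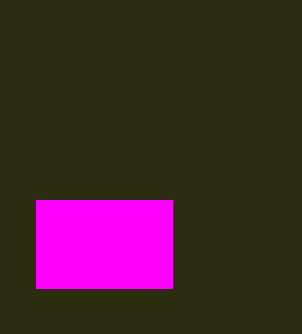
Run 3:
x0 = 36, y0 = 200, x1 = 172, y1 = 288, fill = 'magenta'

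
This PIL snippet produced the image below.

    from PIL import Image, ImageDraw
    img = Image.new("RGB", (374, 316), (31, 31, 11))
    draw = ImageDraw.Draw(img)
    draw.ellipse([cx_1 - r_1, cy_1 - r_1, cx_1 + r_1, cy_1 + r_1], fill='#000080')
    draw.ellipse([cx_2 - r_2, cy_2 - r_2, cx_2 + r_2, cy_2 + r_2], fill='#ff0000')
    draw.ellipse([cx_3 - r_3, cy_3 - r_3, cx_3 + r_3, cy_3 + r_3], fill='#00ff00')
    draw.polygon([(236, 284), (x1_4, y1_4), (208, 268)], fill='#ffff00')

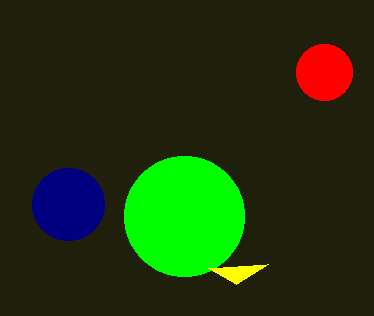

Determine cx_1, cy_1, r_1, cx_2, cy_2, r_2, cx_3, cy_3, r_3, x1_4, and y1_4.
cx_1 = 68, cy_1 = 204, r_1 = 36, cx_2 = 324, cy_2 = 72, r_2 = 28, cx_3 = 184, cy_3 = 216, r_3 = 60, x1_4 = 268, y1_4 = 264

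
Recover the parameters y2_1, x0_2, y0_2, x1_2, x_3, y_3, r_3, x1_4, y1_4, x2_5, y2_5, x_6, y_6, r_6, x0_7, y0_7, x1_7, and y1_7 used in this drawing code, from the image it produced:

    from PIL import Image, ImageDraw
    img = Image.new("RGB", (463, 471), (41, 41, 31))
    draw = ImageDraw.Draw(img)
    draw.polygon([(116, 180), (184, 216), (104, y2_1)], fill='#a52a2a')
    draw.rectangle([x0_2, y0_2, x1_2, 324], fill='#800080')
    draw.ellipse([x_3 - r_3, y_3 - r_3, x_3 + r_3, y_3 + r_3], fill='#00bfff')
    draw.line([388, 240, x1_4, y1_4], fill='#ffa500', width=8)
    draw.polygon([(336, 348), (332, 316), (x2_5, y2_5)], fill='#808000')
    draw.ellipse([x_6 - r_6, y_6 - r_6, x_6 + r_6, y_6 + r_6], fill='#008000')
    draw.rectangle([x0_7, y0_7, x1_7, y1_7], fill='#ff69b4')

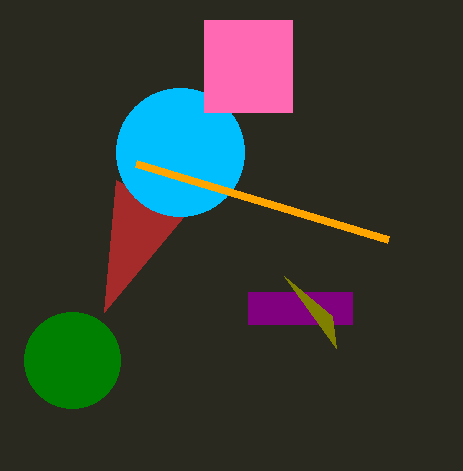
y2_1 = 312
x0_2 = 248
y0_2 = 292
x1_2 = 352
x_3 = 180
y_3 = 152
r_3 = 64
x1_4 = 136
y1_4 = 164
x2_5 = 284
y2_5 = 276
x_6 = 72
y_6 = 360
r_6 = 48
x0_7 = 204
y0_7 = 20
x1_7 = 292
y1_7 = 112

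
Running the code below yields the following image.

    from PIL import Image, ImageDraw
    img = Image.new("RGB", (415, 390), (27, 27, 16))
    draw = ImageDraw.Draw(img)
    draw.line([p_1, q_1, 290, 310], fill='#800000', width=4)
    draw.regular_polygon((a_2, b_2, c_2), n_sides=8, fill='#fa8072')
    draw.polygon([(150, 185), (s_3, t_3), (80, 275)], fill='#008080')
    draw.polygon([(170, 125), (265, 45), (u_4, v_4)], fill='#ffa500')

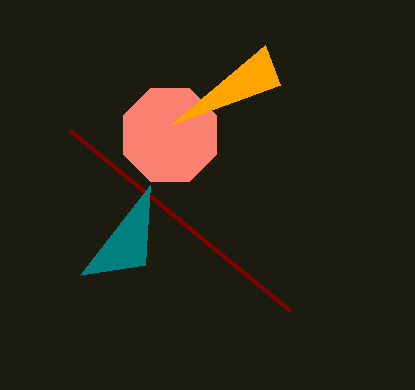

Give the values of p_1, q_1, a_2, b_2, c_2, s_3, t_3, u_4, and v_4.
p_1 = 70, q_1 = 130, a_2 = 170, b_2 = 135, c_2 = 50, s_3 = 145, t_3 = 265, u_4 = 280, v_4 = 85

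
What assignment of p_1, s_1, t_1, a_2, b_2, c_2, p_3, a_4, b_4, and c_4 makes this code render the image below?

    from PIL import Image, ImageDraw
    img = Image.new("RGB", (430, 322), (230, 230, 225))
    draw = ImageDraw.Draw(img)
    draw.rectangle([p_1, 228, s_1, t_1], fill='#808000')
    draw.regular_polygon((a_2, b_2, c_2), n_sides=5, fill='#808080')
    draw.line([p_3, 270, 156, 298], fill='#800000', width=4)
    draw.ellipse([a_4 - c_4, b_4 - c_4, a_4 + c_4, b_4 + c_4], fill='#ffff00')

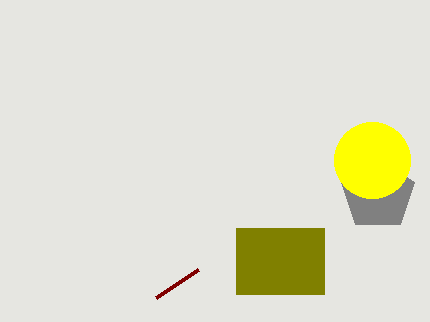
p_1 = 236; s_1 = 324; t_1 = 294; a_2 = 378; b_2 = 194; c_2 = 38; p_3 = 198; a_4 = 372; b_4 = 160; c_4 = 38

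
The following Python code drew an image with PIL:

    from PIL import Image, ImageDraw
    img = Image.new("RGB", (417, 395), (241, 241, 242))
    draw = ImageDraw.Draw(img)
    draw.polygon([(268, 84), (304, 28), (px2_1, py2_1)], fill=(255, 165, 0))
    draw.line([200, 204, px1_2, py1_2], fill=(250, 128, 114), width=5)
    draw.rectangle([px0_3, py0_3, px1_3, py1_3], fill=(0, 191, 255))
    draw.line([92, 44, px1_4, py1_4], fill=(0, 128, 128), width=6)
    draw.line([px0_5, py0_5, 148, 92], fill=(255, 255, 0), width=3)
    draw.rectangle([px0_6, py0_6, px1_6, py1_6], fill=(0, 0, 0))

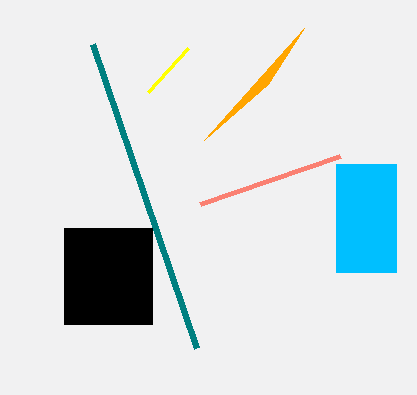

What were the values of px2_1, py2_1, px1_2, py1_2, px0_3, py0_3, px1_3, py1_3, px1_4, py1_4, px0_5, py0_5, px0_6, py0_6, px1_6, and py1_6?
px2_1 = 204; py2_1 = 140; px1_2 = 340; py1_2 = 156; px0_3 = 336; py0_3 = 164; px1_3 = 396; py1_3 = 272; px1_4 = 196; py1_4 = 348; px0_5 = 188; py0_5 = 48; px0_6 = 64; py0_6 = 228; px1_6 = 152; py1_6 = 324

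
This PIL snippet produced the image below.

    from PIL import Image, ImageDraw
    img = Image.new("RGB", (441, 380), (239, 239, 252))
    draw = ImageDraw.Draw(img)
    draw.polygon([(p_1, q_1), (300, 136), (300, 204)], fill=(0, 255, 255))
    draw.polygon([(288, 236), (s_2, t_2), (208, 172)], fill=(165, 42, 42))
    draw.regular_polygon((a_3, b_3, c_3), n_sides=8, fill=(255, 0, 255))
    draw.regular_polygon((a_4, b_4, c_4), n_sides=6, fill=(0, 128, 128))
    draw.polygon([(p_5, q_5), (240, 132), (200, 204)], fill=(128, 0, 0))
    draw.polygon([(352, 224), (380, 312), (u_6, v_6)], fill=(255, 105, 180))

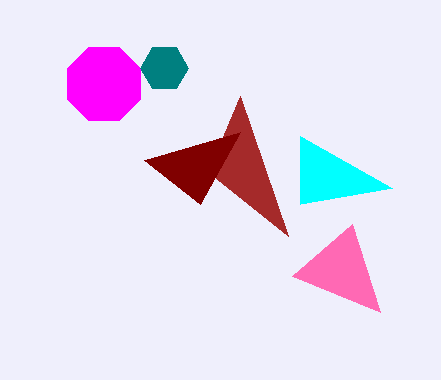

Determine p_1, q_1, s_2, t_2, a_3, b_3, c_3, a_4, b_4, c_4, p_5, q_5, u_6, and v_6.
p_1 = 392; q_1 = 188; s_2 = 240; t_2 = 96; a_3 = 104; b_3 = 84; c_3 = 40; a_4 = 164; b_4 = 68; c_4 = 24; p_5 = 144; q_5 = 160; u_6 = 292; v_6 = 276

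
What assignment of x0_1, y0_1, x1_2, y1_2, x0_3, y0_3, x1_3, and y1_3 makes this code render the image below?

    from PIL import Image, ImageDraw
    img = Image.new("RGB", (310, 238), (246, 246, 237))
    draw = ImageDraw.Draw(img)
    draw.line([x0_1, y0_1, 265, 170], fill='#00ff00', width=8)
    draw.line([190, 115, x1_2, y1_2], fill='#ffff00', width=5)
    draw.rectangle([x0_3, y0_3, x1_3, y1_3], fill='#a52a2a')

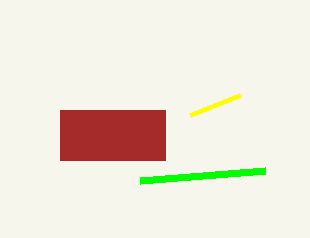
x0_1 = 140
y0_1 = 180
x1_2 = 240
y1_2 = 95
x0_3 = 60
y0_3 = 110
x1_3 = 165
y1_3 = 160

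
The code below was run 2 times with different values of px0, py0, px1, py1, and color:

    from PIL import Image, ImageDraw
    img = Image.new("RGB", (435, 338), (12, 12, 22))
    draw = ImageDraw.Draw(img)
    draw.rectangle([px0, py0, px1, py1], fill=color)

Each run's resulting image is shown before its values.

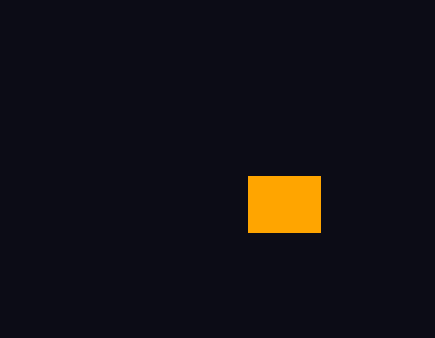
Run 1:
px0 = 248; py0 = 176; px1 = 320; py1 = 232; color = 'orange'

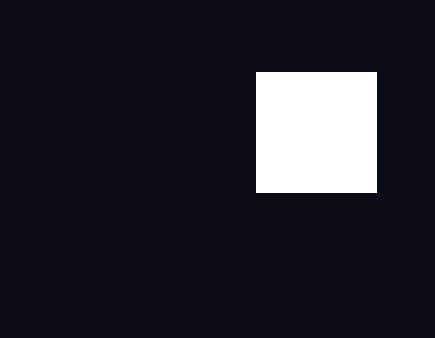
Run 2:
px0 = 256, py0 = 72, px1 = 376, py1 = 192, color = 'white'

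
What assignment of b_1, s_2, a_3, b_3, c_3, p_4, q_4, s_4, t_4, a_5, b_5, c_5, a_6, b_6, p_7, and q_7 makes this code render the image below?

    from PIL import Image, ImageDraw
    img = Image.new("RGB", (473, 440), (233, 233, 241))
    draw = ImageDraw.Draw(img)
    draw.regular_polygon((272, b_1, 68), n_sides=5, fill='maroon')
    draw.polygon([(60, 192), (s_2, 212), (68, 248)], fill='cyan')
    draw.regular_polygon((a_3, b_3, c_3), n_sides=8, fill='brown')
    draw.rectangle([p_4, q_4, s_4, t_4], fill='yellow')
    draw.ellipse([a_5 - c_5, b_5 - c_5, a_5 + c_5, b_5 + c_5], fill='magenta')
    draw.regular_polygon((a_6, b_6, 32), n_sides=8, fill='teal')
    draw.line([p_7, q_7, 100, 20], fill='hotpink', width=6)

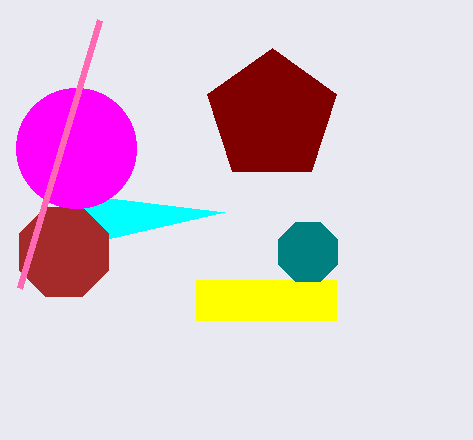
b_1 = 116, s_2 = 224, a_3 = 64, b_3 = 252, c_3 = 48, p_4 = 196, q_4 = 280, s_4 = 336, t_4 = 320, a_5 = 76, b_5 = 148, c_5 = 60, a_6 = 308, b_6 = 252, p_7 = 20, q_7 = 288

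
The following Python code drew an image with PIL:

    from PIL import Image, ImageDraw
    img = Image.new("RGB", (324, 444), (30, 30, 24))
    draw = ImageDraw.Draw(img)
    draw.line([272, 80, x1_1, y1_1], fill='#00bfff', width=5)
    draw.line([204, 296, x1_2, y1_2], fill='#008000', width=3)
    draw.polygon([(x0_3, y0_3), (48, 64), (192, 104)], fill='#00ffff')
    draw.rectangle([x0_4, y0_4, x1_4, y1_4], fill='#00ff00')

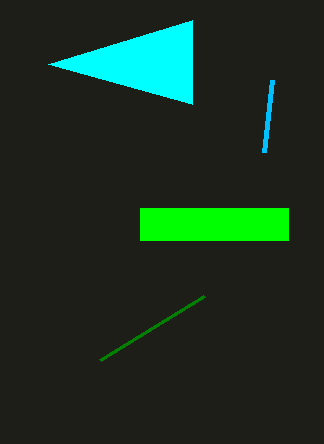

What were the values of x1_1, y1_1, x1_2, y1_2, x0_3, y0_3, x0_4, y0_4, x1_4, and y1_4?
x1_1 = 264; y1_1 = 152; x1_2 = 100; y1_2 = 360; x0_3 = 192; y0_3 = 20; x0_4 = 140; y0_4 = 208; x1_4 = 288; y1_4 = 240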